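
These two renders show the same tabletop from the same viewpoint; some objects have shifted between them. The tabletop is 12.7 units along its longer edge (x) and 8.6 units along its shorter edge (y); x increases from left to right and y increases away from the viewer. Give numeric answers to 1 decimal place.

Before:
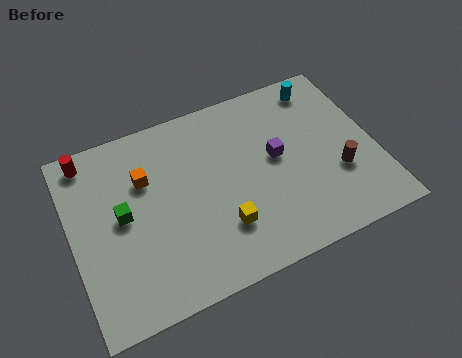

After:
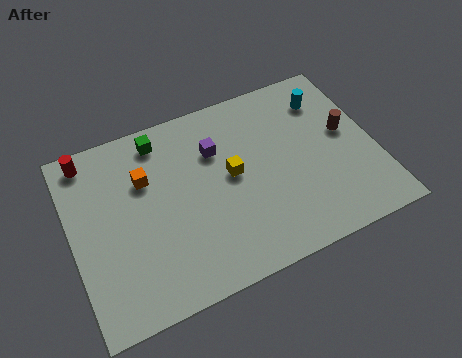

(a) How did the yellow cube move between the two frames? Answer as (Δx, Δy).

(0.7, 2.2)

The yellow cube was at about (6.0, 2.4) and moved to about (6.7, 4.6).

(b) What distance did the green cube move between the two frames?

3.5

The green cube was near (2.1, 4.5) before and (4.0, 7.4) after, so it travelled √(1.9² + 2.9²) ≈ 3.5 units.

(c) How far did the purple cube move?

2.7

From (8.6, 4.7) to (6.2, 6.0), the purple cube covered √(2.4² + 1.3²) ≈ 2.7 units.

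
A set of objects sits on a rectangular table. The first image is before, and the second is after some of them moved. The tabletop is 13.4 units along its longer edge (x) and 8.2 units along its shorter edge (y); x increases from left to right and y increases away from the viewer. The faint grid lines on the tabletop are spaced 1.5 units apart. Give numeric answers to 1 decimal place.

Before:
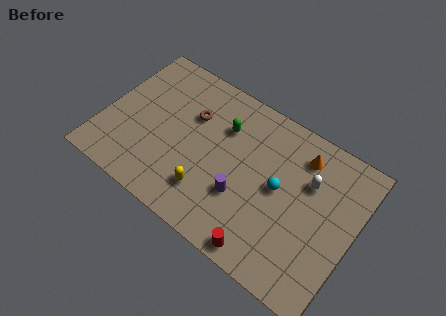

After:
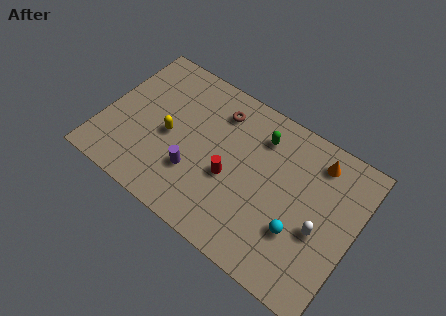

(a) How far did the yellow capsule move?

3.1

The yellow capsule was near (6.0, 2.0) before and (3.5, 3.8) after, so it travelled √(2.5² + 1.8²) ≈ 3.1 units.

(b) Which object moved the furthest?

the red cylinder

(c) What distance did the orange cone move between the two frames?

0.8

From (10.2, 6.6) to (11.0, 6.8), the orange cone covered √(0.8² + 0.2²) ≈ 0.8 units.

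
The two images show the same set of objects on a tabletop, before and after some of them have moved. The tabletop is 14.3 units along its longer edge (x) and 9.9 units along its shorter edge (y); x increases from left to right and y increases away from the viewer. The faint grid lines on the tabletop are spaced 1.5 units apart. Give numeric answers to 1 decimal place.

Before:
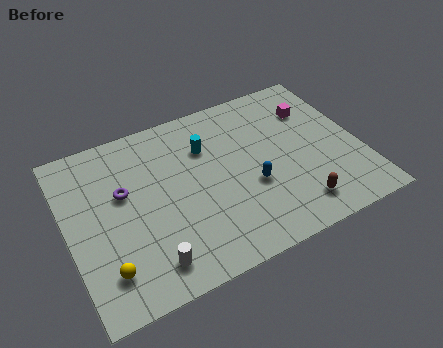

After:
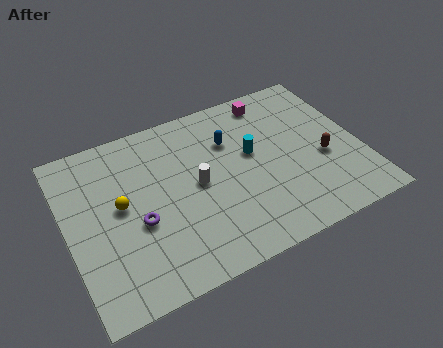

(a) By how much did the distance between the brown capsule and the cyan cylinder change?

-2.8

They were about 6.5 units apart before and 3.7 after — 2.8 units closer together.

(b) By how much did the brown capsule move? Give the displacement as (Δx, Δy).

(1.7, 2.3)

The brown capsule was at about (10.7, 1.7) and moved to about (12.4, 4.0).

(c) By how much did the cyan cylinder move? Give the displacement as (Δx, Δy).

(2.1, -1.3)

From the two frames, the cyan cylinder sits at roughly (7.0, 7.0) before and (9.1, 5.7) after.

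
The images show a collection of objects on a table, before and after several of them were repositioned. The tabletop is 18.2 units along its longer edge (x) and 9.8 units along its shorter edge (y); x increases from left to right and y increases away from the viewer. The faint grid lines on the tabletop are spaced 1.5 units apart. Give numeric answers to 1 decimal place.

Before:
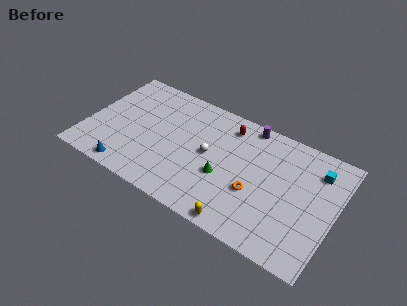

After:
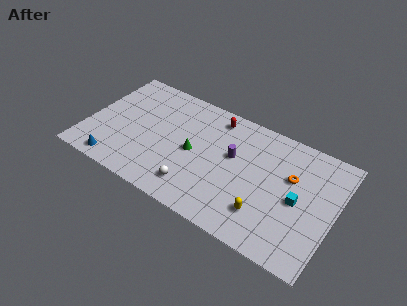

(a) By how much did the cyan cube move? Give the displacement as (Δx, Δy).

(-1.0, -3.0)

The cyan cube was at about (16.6, 7.6) and moved to about (15.6, 4.6).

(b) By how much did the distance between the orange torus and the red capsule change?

+1.2

They were about 5.1 units apart before and 6.3 after — 1.2 units further apart.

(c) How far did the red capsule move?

1.0

From (10.0, 8.1) to (9.0, 8.4), the red capsule covered √(1.0² + 0.3²) ≈ 1.0 units.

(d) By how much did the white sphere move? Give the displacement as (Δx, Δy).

(-0.6, -3.2)

The white sphere was at about (9.0, 5.1) and moved to about (8.4, 1.9).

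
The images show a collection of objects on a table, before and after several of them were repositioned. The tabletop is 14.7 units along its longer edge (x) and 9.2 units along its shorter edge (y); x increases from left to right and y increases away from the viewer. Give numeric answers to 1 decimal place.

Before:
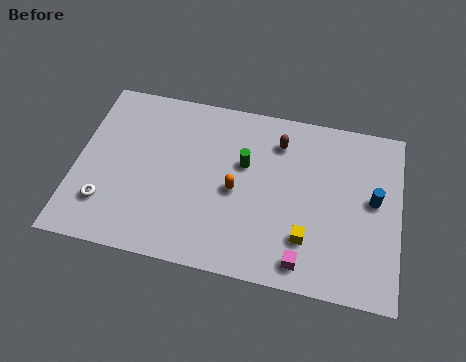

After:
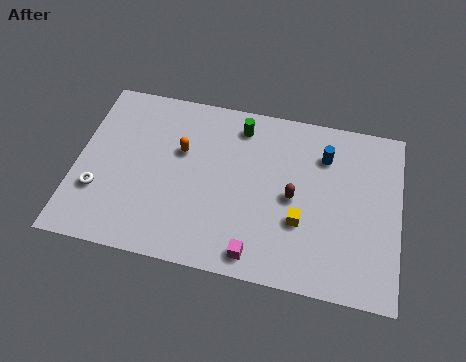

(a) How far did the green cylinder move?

2.0

The green cylinder moved from about (7.6, 5.7) to (7.3, 7.7), a distance of √(0.3² + 2.0²) ≈ 2.0.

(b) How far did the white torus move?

0.7

The white torus moved from about (1.5, 2.3) to (1.1, 2.9), a distance of √(0.4² + 0.6²) ≈ 0.7.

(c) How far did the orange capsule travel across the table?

3.1

From (7.3, 4.2) to (4.7, 5.8), the orange capsule covered √(2.6² + 1.6²) ≈ 3.1 units.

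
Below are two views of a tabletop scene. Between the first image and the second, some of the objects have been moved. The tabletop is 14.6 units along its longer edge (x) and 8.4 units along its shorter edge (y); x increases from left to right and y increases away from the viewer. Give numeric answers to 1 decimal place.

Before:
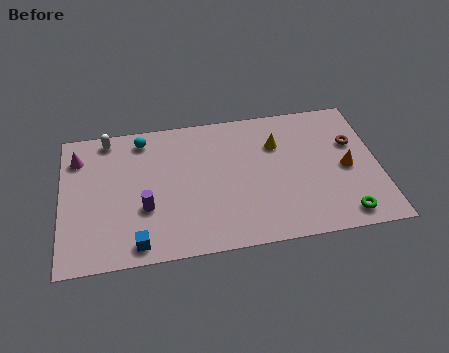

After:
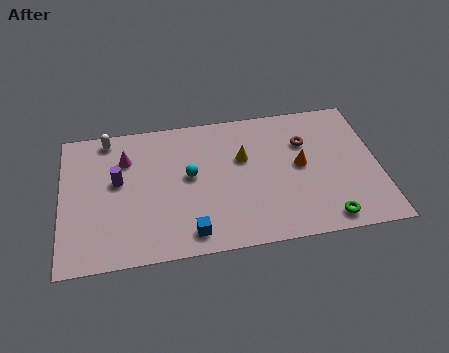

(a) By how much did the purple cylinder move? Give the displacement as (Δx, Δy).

(-1.2, 1.8)

The purple cylinder started near (3.8, 3.0) and ended near (2.6, 4.8).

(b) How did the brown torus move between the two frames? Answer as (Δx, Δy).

(-2.2, 0.4)

From the two frames, the brown torus sits at roughly (13.5, 5.4) before and (11.3, 5.8) after.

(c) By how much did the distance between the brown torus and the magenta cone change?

-4.4

They were about 12.7 units apart before and 8.3 after — 4.4 units closer together.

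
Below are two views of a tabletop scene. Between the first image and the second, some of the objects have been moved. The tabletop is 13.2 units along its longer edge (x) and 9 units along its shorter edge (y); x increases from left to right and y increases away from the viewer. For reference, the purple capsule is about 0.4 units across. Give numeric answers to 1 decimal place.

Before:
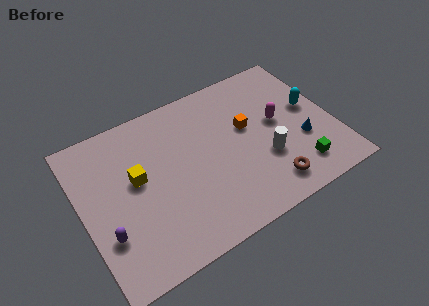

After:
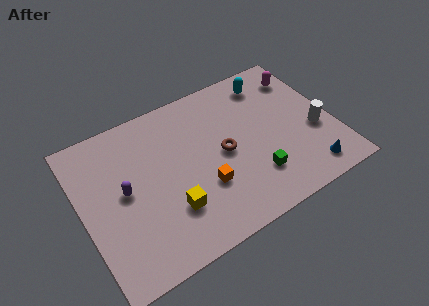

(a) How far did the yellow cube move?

2.9

The yellow cube was near (2.9, 5.1) before and (4.3, 2.6) after, so it travelled √(1.4² + 2.5²) ≈ 2.9 units.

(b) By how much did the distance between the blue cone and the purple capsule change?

-0.6

They were about 10.4 units apart before and 9.8 after — 0.6 units closer together.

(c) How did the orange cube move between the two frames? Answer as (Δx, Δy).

(-2.7, -2.3)

The orange cube started near (8.8, 5.3) and ended near (6.1, 3.0).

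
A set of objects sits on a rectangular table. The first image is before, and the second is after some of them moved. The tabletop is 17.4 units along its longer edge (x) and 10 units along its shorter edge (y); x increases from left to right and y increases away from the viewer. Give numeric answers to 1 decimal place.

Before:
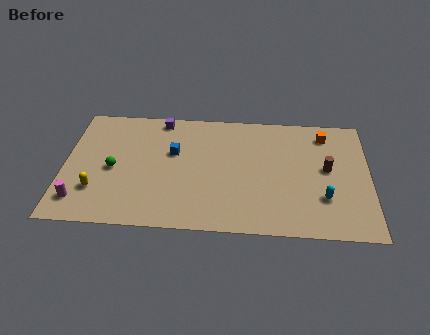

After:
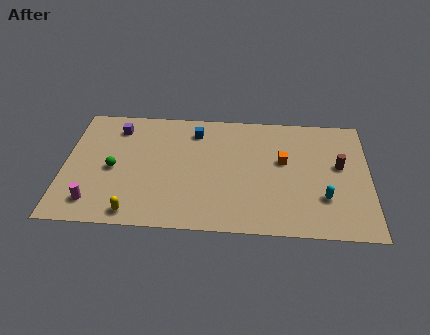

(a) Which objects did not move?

the cyan capsule and the green sphere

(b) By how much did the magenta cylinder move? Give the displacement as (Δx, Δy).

(0.8, -0.1)

The magenta cylinder was at about (1.0, 1.9) and moved to about (1.8, 1.8).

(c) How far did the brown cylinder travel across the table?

0.8

The brown cylinder moved from about (15.0, 5.4) to (15.7, 5.7), a distance of √(0.7² + 0.3²) ≈ 0.8.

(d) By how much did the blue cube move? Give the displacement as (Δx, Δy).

(1.2, 1.9)

The blue cube started near (6.2, 6.2) and ended near (7.4, 8.1).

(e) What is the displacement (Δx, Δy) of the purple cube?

(-2.5, -0.9)

The purple cube started near (5.4, 9.0) and ended near (2.9, 8.1).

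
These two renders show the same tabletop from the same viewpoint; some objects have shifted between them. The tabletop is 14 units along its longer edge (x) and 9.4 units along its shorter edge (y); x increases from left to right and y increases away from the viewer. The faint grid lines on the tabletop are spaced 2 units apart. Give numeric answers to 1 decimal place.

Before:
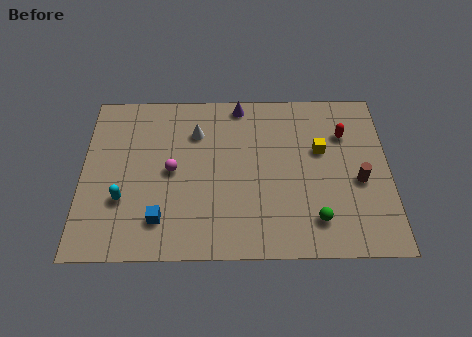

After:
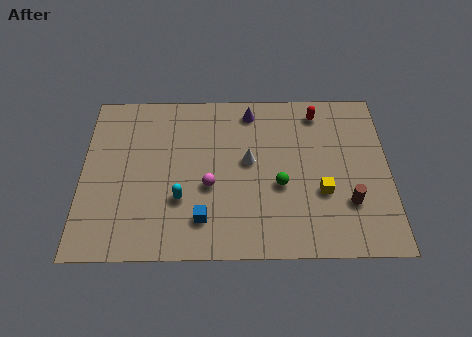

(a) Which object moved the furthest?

the white cone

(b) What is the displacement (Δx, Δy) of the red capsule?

(-1.2, 1.3)

The red capsule was at about (12.0, 6.7) and moved to about (10.8, 8.0).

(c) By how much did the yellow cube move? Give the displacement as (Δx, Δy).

(0.0, -2.4)

The yellow cube was at about (10.9, 5.8) and moved to about (10.9, 3.4).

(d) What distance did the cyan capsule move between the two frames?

2.6

The cyan capsule was near (1.9, 3.1) before and (4.5, 3.1) after, so it travelled √(2.6² + 0.0²) ≈ 2.6 units.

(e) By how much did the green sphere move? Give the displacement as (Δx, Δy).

(-1.6, 1.9)

The green sphere was at about (10.6, 1.9) and moved to about (9.0, 3.8).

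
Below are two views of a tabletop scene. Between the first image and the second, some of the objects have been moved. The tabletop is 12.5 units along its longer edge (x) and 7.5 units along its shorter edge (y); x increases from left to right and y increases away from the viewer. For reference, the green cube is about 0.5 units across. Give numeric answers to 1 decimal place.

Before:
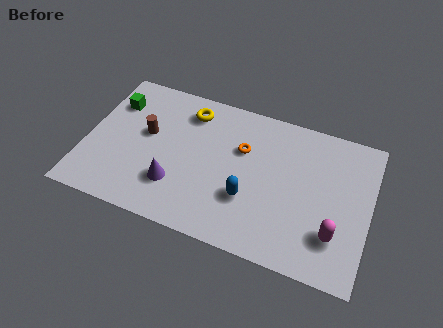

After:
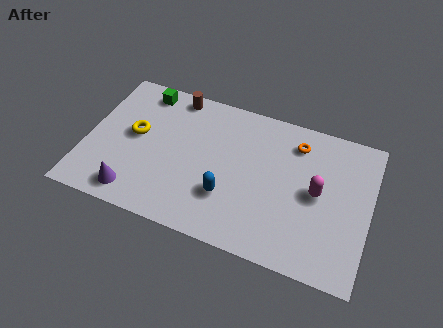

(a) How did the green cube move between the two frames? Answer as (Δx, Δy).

(1.2, 1.0)

The green cube was at about (1.0, 5.5) and moved to about (2.2, 6.5).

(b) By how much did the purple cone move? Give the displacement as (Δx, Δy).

(-1.7, -1.0)

From the two frames, the purple cone sits at roughly (4.1, 2.1) before and (2.4, 1.1) after.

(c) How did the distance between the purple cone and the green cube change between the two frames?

+0.8

Before: roughly 4.6 units apart; after: 5.4. That's 0.8 units further apart.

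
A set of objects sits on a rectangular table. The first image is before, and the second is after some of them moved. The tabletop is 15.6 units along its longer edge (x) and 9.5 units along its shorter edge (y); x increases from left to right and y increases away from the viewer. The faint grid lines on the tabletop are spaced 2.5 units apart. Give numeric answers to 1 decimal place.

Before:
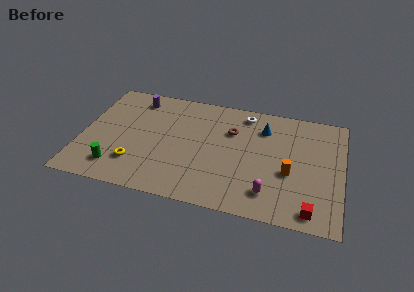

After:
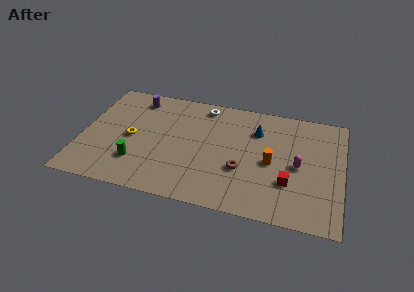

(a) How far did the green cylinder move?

1.4

From (2.3, 1.8) to (3.5, 2.5), the green cylinder covered √(1.2² + 0.7²) ≈ 1.4 units.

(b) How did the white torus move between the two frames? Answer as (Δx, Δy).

(-2.5, 0.1)

The white torus was at about (9.6, 8.2) and moved to about (7.1, 8.3).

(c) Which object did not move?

the purple cylinder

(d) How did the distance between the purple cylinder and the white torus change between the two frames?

-2.5

Before: roughly 6.6 units apart; after: 4.1. That's 2.5 units closer together.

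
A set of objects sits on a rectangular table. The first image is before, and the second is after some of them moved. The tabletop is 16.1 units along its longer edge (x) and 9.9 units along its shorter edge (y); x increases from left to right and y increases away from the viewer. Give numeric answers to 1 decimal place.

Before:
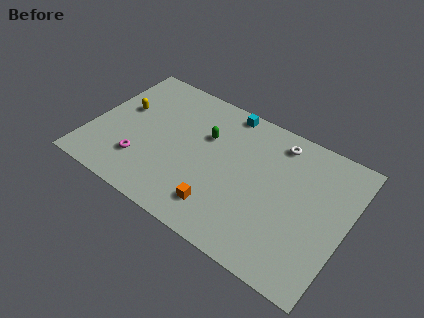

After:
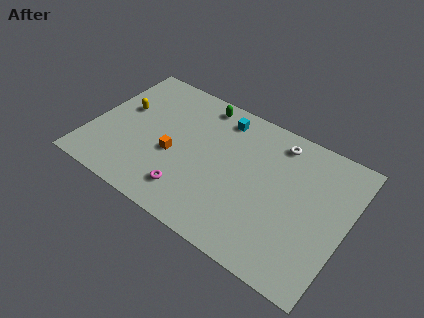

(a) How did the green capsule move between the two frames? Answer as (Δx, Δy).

(-0.7, 2.2)

From the two frames, the green capsule sits at roughly (7.0, 6.5) before and (6.3, 8.7) after.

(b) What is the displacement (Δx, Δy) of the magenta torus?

(3.2, -0.6)

The magenta torus was at about (3.5, 2.6) and moved to about (6.7, 2.0).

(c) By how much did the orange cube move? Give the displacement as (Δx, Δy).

(-3.4, 2.1)

The orange cube started near (8.7, 2.0) and ended near (5.3, 4.1).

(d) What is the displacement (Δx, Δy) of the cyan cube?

(-0.2, -0.7)

The cyan cube was at about (7.9, 9.0) and moved to about (7.7, 8.3).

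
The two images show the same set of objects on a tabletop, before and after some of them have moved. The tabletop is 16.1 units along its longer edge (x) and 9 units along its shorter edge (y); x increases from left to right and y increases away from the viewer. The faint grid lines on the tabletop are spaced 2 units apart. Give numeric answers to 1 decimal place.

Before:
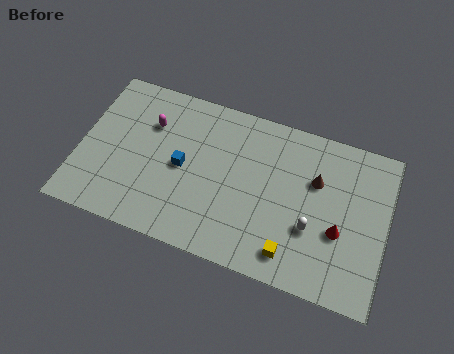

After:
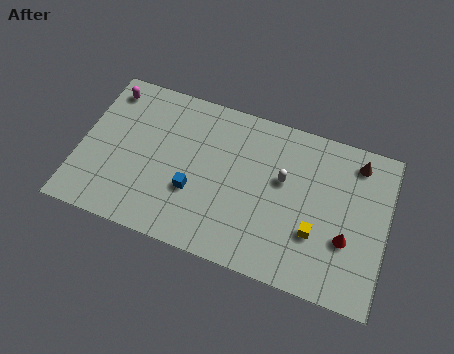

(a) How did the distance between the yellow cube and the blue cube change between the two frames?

-0.3

Before: roughly 6.7 units apart; after: 6.4. That's 0.3 units closer together.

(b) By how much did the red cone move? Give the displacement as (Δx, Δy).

(0.4, -0.3)

The red cone was at about (13.7, 3.5) and moved to about (14.1, 3.2).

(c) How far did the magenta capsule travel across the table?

2.7

The magenta capsule moved from about (3.5, 6.3) to (1.1, 7.6), a distance of √(2.4² + 1.3²) ≈ 2.7.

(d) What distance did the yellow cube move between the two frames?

1.9

From (11.4, 1.5) to (12.5, 3.0), the yellow cube covered √(1.1² + 1.5²) ≈ 1.9 units.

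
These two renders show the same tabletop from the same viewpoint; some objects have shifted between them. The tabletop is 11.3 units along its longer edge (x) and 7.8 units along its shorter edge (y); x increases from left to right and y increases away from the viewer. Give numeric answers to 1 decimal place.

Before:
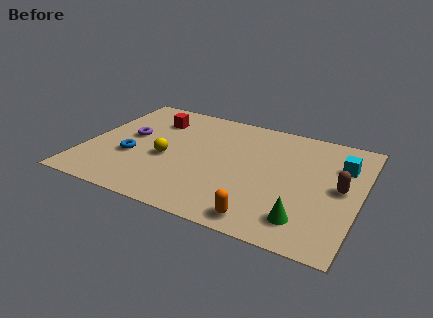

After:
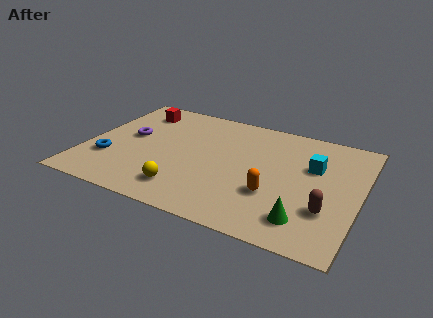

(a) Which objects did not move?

the purple torus and the green cone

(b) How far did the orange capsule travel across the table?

1.7

From (7.7, 0.9) to (7.9, 2.6), the orange capsule covered √(0.2² + 1.7²) ≈ 1.7 units.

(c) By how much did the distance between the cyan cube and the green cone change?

-0.6

They were about 4.1 units apart before and 3.5 after — 0.6 units closer together.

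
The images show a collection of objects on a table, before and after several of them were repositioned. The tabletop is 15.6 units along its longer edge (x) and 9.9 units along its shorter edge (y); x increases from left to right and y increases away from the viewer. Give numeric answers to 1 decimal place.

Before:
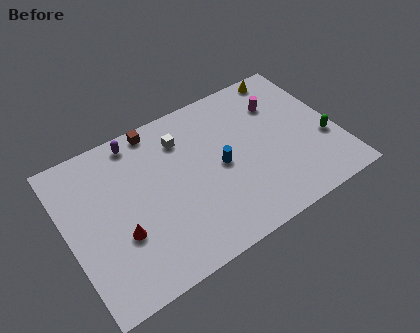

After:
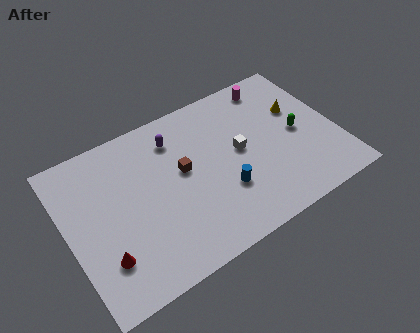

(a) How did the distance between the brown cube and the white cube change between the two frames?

+1.4

The distance was about 1.9 in the first image and 3.3 in the second, so they moved 1.4 units further apart.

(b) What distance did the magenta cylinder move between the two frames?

1.4

The magenta cylinder moved from about (12.7, 7.2) to (12.6, 8.6), a distance of √(0.1² + 1.4²) ≈ 1.4.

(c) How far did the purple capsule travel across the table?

2.3

From (4.5, 8.8) to (6.6, 7.8), the purple capsule covered √(2.1² + 1.0²) ≈ 2.3 units.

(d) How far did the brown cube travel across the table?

3.5

The brown cube moved from about (5.7, 9.0) to (6.7, 5.6), a distance of √(1.0² + 3.4²) ≈ 3.5.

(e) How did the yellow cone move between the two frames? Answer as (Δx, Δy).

(0.2, -2.7)

The yellow cone started near (13.5, 9.0) and ended near (13.7, 6.3).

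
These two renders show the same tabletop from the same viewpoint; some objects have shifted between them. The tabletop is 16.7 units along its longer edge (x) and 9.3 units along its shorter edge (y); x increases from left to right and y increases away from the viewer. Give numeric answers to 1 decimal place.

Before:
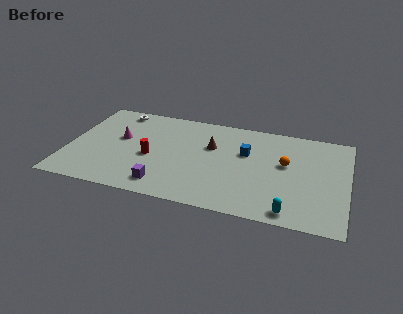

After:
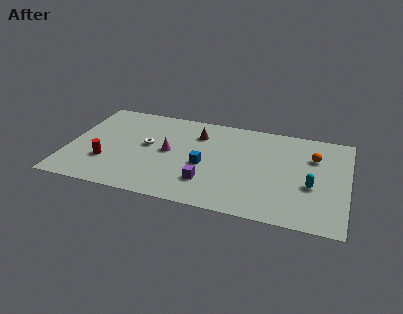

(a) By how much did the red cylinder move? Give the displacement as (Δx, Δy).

(-2.6, -1.1)

The red cylinder was at about (5.0, 4.0) and moved to about (2.4, 2.9).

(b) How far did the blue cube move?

3.1

The blue cube was near (10.6, 5.9) before and (8.2, 4.0) after, so it travelled √(2.4² + 1.9²) ≈ 3.1 units.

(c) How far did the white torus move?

3.7

From (2.6, 8.2) to (4.7, 5.1), the white torus covered √(2.1² + 3.1²) ≈ 3.7 units.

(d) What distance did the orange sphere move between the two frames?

1.9

From (13.0, 5.4) to (14.6, 6.5), the orange sphere covered √(1.6² + 1.1²) ≈ 1.9 units.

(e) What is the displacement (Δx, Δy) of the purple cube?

(2.5, 0.9)

From the two frames, the purple cube sits at roughly (6.0, 1.5) before and (8.5, 2.4) after.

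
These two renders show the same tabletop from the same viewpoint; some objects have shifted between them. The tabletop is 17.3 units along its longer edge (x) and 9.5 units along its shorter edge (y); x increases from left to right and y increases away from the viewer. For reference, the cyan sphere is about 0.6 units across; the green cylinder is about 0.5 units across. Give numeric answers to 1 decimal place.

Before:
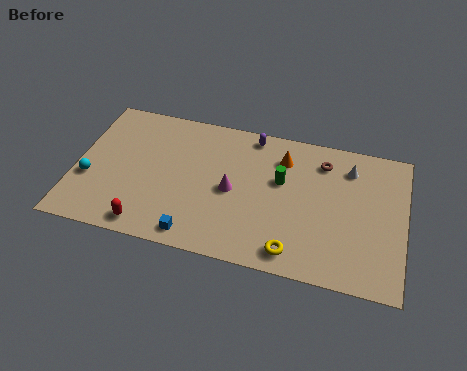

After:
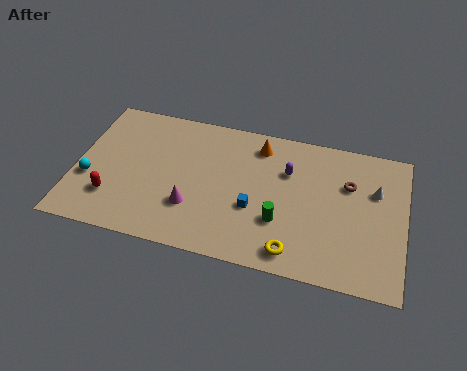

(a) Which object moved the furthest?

the blue cube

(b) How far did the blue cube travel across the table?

3.8

The blue cube was near (6.6, 1.1) before and (9.5, 3.6) after, so it travelled √(2.9² + 2.5²) ≈ 3.8 units.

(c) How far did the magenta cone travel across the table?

2.6

The magenta cone moved from about (8.3, 4.5) to (6.3, 2.9), a distance of √(2.0² + 1.6²) ≈ 2.6.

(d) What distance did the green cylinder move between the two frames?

2.7

The green cylinder moved from about (10.8, 5.8) to (10.9, 3.1), a distance of √(0.1² + 2.7²) ≈ 2.7.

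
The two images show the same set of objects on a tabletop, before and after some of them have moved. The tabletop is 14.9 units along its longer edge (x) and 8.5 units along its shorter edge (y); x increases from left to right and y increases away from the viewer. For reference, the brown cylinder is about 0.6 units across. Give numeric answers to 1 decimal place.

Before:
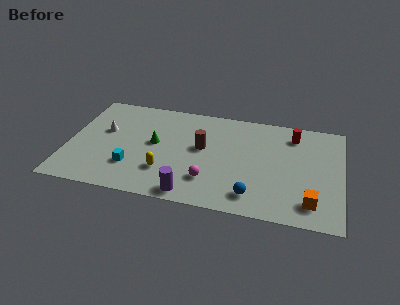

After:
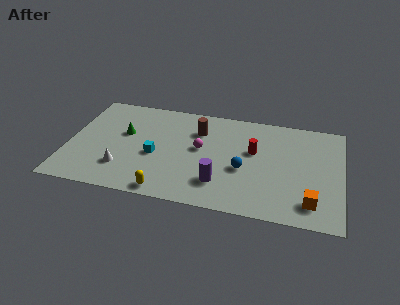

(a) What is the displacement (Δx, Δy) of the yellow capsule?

(0.2, -1.6)

The yellow capsule started near (5.4, 2.4) and ended near (5.6, 0.8).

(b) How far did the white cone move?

3.1

The white cone moved from about (1.9, 5.1) to (3.1, 2.2), a distance of √(1.2² + 2.9²) ≈ 3.1.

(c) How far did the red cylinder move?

2.8

From (12.2, 6.9) to (10.1, 5.1), the red cylinder covered √(2.1² + 1.8²) ≈ 2.8 units.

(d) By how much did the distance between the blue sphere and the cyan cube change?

-1.9

They were about 6.7 units apart before and 4.8 after — 1.9 units closer together.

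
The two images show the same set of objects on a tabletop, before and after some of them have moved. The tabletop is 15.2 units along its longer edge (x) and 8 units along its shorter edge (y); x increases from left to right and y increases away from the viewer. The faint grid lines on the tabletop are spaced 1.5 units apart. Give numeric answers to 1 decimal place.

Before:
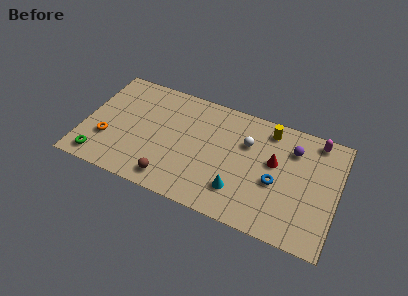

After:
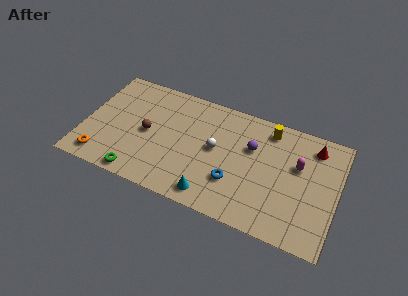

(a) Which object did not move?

the yellow cylinder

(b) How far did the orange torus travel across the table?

1.4

From (1.5, 2.6) to (1.3, 1.2), the orange torus covered √(0.2² + 1.4²) ≈ 1.4 units.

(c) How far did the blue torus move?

2.6

The blue torus was near (11.6, 3.4) before and (9.2, 2.5) after, so it travelled √(2.4² + 0.9²) ≈ 2.6 units.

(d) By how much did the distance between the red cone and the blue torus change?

+4.7

The distance was about 1.3 in the first image and 6.0 in the second, so they moved 4.7 units further apart.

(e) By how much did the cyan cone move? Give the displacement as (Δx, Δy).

(-1.5, -0.9)

The cyan cone started near (9.5, 2.0) and ended near (8.0, 1.1).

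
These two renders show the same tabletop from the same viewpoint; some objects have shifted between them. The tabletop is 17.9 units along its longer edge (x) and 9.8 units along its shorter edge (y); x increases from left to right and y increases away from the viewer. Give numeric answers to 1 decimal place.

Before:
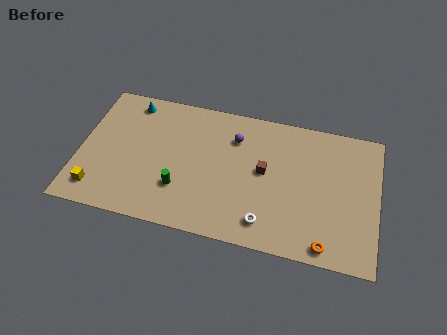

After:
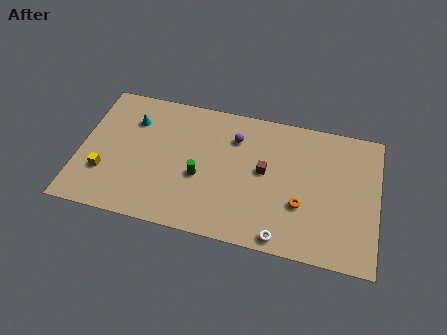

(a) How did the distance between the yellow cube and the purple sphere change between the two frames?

-1.0

Before: roughly 9.7 units apart; after: 8.7. That's 1.0 units closer together.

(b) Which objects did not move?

the brown cube and the purple sphere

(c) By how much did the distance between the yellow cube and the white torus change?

+0.9

Before: roughly 10.1 units apart; after: 11.0. That's 0.9 units further apart.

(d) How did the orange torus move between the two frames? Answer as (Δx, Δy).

(-1.6, 2.4)

The orange torus was at about (15.0, 1.0) and moved to about (13.4, 3.4).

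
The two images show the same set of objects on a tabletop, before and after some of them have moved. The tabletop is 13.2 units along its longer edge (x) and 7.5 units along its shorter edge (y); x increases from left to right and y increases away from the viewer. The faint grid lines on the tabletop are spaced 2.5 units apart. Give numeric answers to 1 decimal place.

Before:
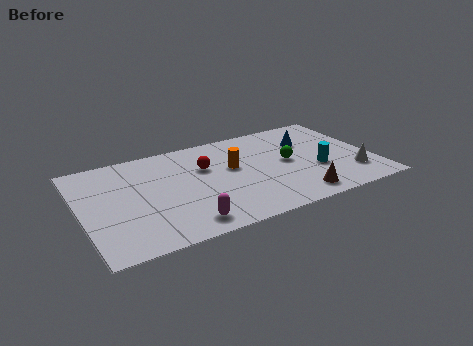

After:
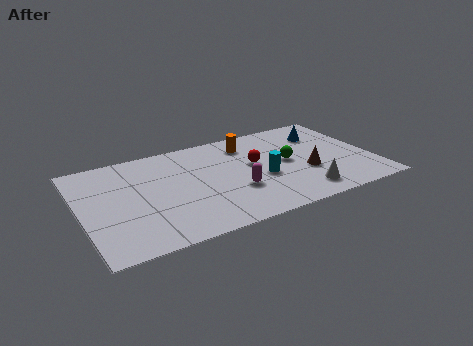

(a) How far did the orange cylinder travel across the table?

1.8

The orange cylinder was near (6.9, 4.4) before and (7.8, 6.0) after, so it travelled √(0.9² + 1.6²) ≈ 1.8 units.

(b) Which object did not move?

the green sphere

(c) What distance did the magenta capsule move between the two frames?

2.9

The magenta capsule was near (4.3, 1.1) before and (6.8, 2.6) after, so it travelled √(2.5² + 1.5²) ≈ 2.9 units.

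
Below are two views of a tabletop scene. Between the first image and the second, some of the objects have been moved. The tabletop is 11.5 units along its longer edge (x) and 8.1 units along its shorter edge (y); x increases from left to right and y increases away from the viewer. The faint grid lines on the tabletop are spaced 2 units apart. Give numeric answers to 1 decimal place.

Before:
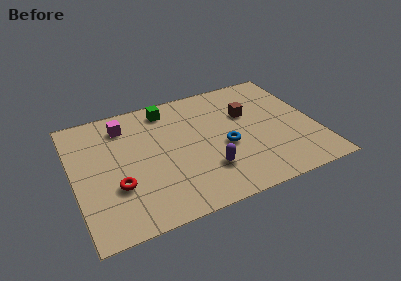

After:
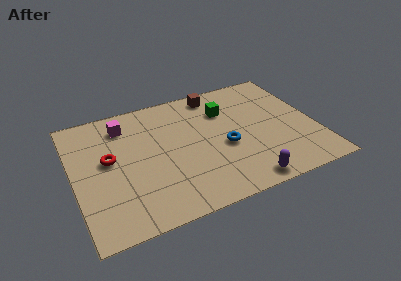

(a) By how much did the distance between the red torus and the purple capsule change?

+2.8

They were about 4.2 units apart before and 7.0 after — 2.8 units further apart.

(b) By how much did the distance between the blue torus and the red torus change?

+0.3

They were about 5.2 units apart before and 5.5 after — 0.3 units further apart.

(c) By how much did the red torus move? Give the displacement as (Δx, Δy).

(-0.2, 1.8)

The red torus started near (1.9, 2.7) and ended near (1.7, 4.5).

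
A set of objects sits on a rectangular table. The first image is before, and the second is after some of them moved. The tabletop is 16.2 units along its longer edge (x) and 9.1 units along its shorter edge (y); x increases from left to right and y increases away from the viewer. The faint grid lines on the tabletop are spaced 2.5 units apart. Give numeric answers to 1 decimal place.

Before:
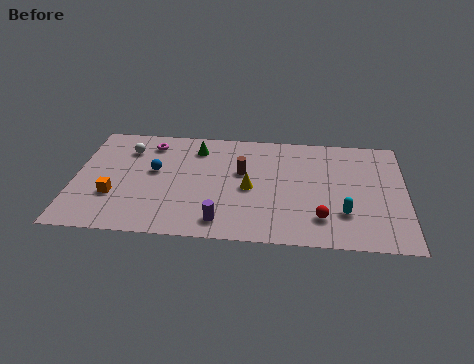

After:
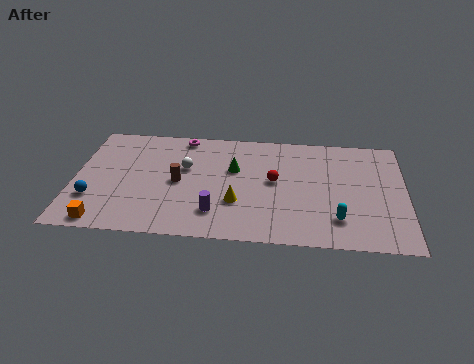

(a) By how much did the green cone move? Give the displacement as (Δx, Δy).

(1.9, -1.6)

The green cone was at about (5.9, 7.3) and moved to about (7.8, 5.7).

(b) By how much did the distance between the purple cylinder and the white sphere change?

-3.5

They were about 7.3 units apart before and 3.8 after — 3.5 units closer together.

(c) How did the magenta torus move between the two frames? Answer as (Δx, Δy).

(1.6, 0.7)

From the two frames, the magenta torus sits at roughly (3.6, 7.5) before and (5.2, 8.2) after.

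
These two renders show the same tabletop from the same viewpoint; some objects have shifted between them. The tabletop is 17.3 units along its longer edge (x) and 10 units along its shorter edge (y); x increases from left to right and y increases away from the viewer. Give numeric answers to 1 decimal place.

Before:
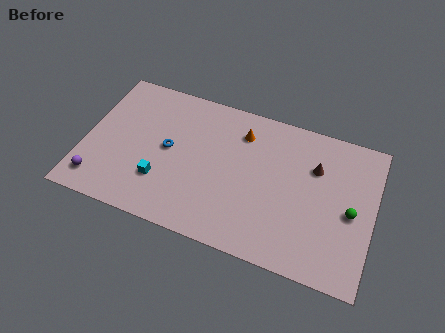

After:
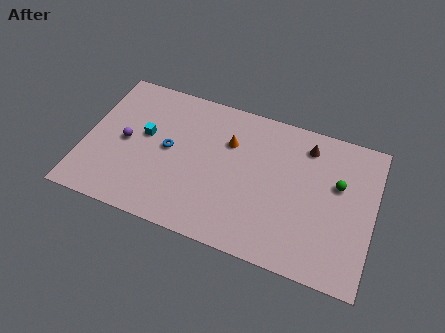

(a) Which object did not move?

the blue torus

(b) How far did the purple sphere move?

3.5

The purple sphere was near (1.1, 1.7) before and (2.4, 4.9) after, so it travelled √(1.3² + 3.2²) ≈ 3.5 units.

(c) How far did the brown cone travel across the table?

1.4

From (13.7, 6.9) to (13.1, 8.2), the brown cone covered √(0.6² + 1.3²) ≈ 1.4 units.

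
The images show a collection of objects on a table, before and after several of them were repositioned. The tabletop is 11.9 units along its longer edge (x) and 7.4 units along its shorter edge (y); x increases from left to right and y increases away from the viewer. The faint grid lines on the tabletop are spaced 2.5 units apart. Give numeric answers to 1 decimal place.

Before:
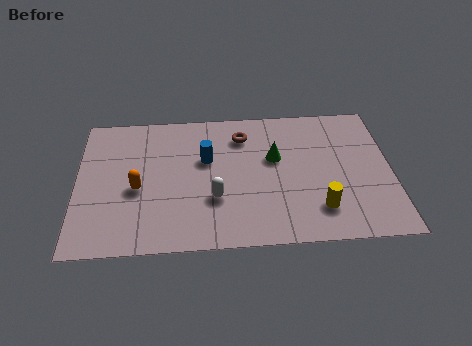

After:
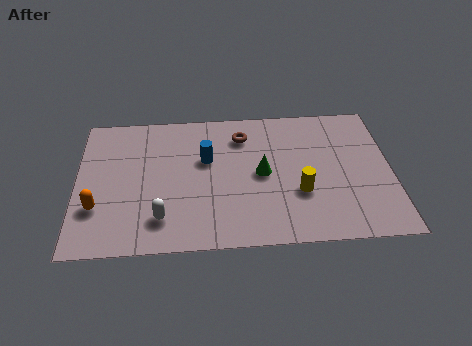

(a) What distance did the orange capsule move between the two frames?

1.7

The orange capsule was near (2.3, 3.2) before and (0.8, 2.3) after, so it travelled √(1.5² + 0.9²) ≈ 1.7 units.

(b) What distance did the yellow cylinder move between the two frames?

1.1

The yellow cylinder was near (9.1, 1.7) before and (8.4, 2.6) after, so it travelled √(0.7² + 0.9²) ≈ 1.1 units.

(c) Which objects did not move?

the blue cylinder and the brown torus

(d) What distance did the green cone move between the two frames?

0.9

The green cone was near (7.5, 4.5) before and (7.0, 3.7) after, so it travelled √(0.5² + 0.8²) ≈ 0.9 units.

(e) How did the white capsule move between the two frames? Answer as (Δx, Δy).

(-2.0, -0.9)

The white capsule started near (5.2, 2.5) and ended near (3.2, 1.6).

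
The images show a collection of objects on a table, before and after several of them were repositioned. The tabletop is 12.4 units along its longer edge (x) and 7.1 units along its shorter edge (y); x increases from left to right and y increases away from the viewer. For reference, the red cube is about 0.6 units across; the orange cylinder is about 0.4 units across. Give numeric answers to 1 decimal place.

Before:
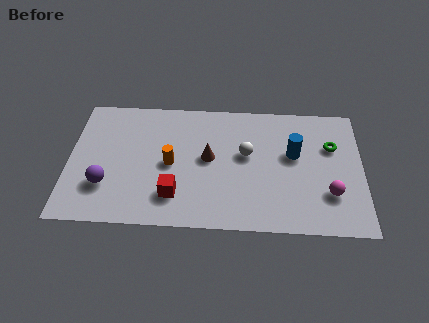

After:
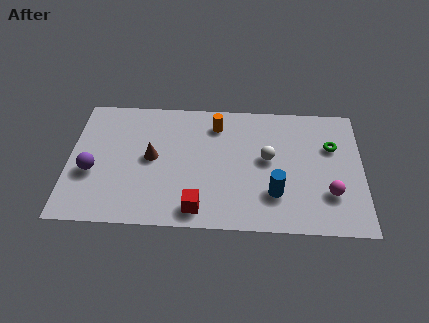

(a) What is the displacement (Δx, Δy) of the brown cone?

(-2.4, -0.1)

The brown cone started near (5.9, 3.8) and ended near (3.5, 3.7).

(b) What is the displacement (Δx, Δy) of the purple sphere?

(-0.6, 0.7)

From the two frames, the purple sphere sits at roughly (1.6, 2.1) before and (1.0, 2.8) after.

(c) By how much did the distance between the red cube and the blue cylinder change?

-2.2

They were about 5.6 units apart before and 3.4 after — 2.2 units closer together.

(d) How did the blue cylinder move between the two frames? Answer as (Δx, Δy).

(-0.8, -2.2)

The blue cylinder was at about (9.5, 4.2) and moved to about (8.7, 2.0).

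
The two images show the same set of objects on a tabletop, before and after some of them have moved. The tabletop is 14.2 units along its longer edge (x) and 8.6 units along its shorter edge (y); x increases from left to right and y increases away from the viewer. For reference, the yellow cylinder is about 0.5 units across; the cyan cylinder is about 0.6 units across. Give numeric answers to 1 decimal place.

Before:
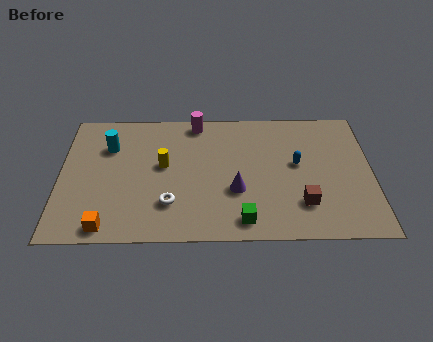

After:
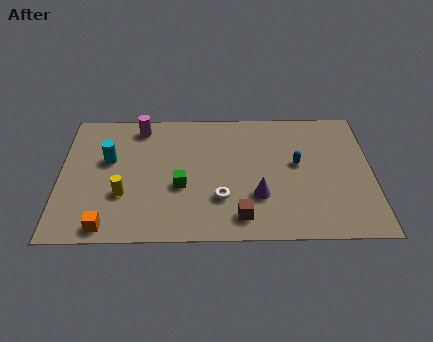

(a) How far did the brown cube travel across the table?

2.9

The brown cube moved from about (11.0, 2.2) to (8.2, 1.4), a distance of √(2.8² + 0.8²) ≈ 2.9.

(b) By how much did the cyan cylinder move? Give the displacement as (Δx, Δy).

(0.0, -0.9)

From the two frames, the cyan cylinder sits at roughly (2.2, 6.1) before and (2.2, 5.2) after.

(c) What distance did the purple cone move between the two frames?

1.1

From (8.0, 3.1) to (9.0, 2.7), the purple cone covered √(1.0² + 0.4²) ≈ 1.1 units.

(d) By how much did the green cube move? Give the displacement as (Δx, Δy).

(-2.8, 2.2)

The green cube was at about (8.3, 1.2) and moved to about (5.5, 3.4).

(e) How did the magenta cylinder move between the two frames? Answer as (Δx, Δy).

(-2.6, -0.3)

From the two frames, the magenta cylinder sits at roughly (6.2, 7.7) before and (3.6, 7.4) after.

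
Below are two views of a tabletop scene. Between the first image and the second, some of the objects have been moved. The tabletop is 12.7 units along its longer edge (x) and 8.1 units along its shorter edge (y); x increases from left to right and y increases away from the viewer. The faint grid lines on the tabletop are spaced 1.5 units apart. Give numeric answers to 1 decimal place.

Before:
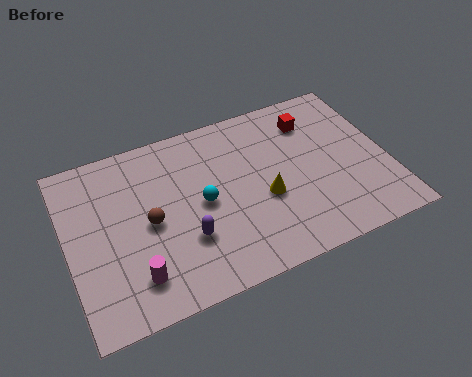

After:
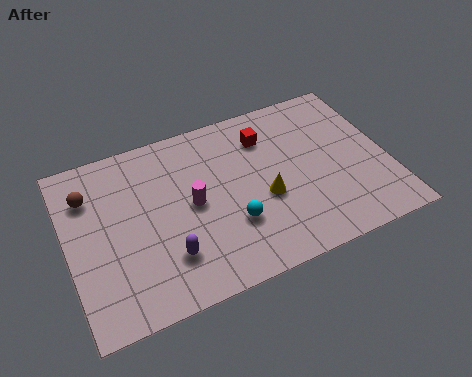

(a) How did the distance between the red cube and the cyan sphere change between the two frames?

-1.2

The distance was about 5.2 in the first image and 4.0 in the second, so they moved 1.2 units closer together.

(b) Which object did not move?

the yellow cone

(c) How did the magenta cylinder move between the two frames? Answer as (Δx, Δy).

(2.5, 2.4)

The magenta cylinder started near (2.4, 1.7) and ended near (4.9, 4.1).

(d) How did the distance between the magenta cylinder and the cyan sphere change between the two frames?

-1.6

The distance was about 3.7 in the first image and 2.1 in the second, so they moved 1.6 units closer together.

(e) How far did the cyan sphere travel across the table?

1.7

The cyan sphere moved from about (5.3, 4.0) to (6.3, 2.6), a distance of √(1.0² + 1.4²) ≈ 1.7.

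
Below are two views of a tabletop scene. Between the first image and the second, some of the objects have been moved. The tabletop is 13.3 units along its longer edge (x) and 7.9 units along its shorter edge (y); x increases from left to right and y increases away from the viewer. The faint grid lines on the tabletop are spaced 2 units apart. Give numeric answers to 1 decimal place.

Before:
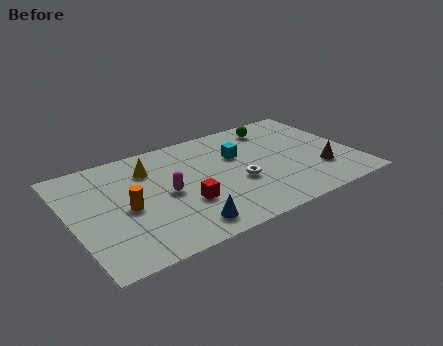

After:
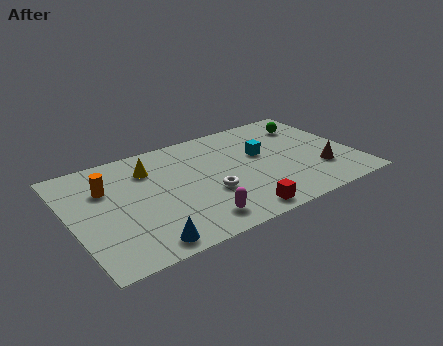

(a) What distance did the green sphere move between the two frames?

1.7

The green sphere was near (10.1, 6.6) before and (11.7, 6.1) after, so it travelled √(1.6² + 0.5²) ≈ 1.7 units.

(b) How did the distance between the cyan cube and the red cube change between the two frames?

+0.4

Before: roughly 3.8 units apart; after: 4.2. That's 0.4 units further apart.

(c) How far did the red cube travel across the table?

2.8

The red cube was near (5.1, 2.7) before and (7.3, 0.9) after, so it travelled √(2.2² + 1.8²) ≈ 2.8 units.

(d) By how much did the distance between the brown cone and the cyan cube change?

-1.1

Before: roughly 4.5 units apart; after: 3.4. That's 1.1 units closer together.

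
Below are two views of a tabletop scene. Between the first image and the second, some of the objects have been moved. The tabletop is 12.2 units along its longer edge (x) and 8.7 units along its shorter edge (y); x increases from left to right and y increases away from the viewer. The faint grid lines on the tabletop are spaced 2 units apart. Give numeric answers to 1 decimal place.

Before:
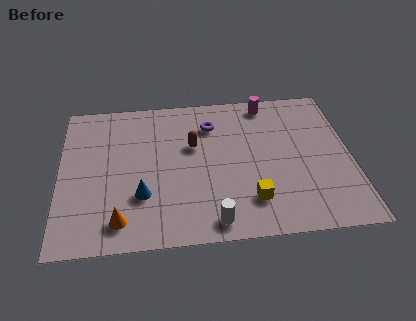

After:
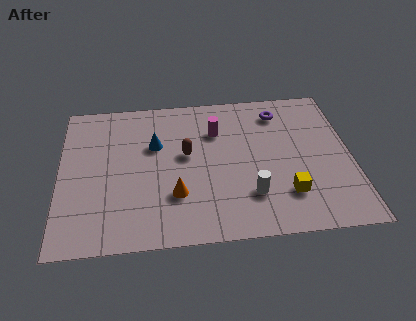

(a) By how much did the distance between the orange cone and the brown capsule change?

-2.7

Before: roughly 5.1 units apart; after: 2.4. That's 2.7 units closer together.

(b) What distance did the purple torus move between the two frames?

2.9

From (6.4, 6.6) to (9.3, 7.1), the purple torus covered √(2.9² + 0.5²) ≈ 2.9 units.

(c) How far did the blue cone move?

3.0

The blue cone was near (3.4, 2.7) before and (4.0, 5.6) after, so it travelled √(0.6² + 2.9²) ≈ 3.0 units.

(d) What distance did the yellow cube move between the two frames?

1.5

The yellow cube moved from about (7.9, 2.0) to (9.4, 2.2), a distance of √(1.5² + 0.2²) ≈ 1.5.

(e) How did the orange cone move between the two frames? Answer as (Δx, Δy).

(2.3, 1.2)

From the two frames, the orange cone sits at roughly (2.5, 1.4) before and (4.8, 2.6) after.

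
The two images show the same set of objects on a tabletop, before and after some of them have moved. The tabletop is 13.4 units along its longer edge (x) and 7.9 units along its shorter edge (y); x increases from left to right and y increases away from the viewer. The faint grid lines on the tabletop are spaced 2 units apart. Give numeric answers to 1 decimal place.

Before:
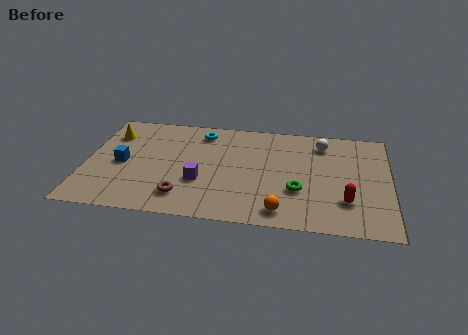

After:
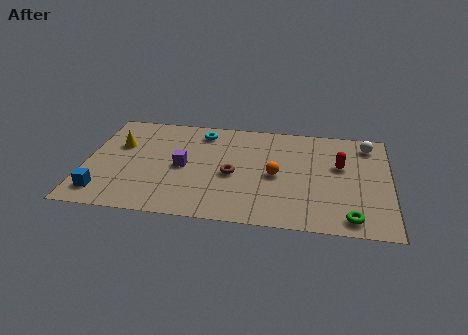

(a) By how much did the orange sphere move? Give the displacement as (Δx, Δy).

(-0.3, 2.6)

From the two frames, the orange sphere sits at roughly (8.7, 1.1) before and (8.4, 3.7) after.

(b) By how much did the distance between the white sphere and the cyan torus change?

+2.0

They were about 5.4 units apart before and 7.4 after — 2.0 units further apart.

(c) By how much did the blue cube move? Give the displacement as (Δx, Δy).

(-0.7, -2.3)

The blue cube started near (1.6, 3.7) and ended near (0.9, 1.4).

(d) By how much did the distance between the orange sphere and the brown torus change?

-2.4

They were about 4.3 units apart before and 1.9 after — 2.4 units closer together.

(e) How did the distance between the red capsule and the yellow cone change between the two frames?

-1.3

The distance was about 11.1 in the first image and 9.8 in the second, so they moved 1.3 units closer together.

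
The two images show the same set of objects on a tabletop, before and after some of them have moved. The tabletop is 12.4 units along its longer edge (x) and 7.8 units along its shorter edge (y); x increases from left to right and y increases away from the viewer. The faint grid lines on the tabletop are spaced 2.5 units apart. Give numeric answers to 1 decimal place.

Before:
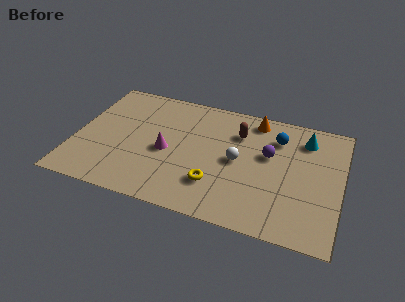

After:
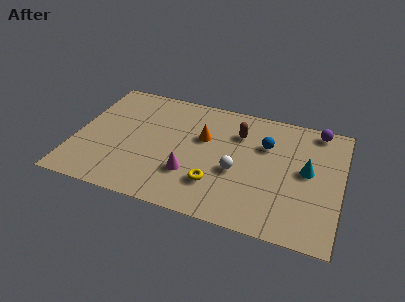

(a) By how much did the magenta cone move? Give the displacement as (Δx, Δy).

(1.2, -1.1)

The magenta cone started near (4.3, 3.5) and ended near (5.5, 2.4).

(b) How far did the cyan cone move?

2.0

The cyan cone was near (10.6, 6.2) before and (10.8, 4.2) after, so it travelled √(0.2² + 2.0²) ≈ 2.0 units.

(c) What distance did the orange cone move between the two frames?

3.0

The orange cone was near (8.2, 6.8) before and (5.9, 4.9) after, so it travelled √(2.3² + 1.9²) ≈ 3.0 units.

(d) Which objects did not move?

the yellow torus and the brown capsule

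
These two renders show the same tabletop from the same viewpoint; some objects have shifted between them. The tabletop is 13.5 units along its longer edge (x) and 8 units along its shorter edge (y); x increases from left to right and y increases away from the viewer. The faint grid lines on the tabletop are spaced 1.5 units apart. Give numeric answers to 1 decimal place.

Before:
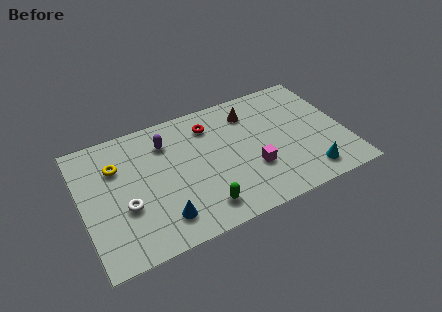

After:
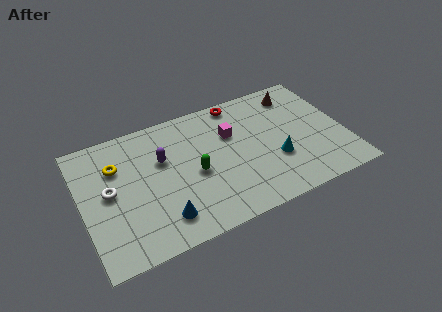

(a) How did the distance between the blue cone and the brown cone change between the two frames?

+2.2

The distance was about 6.9 in the first image and 9.1 in the second, so they moved 2.2 units further apart.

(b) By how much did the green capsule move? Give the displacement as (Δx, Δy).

(-0.1, 2.2)

The green capsule was at about (5.8, 1.4) and moved to about (5.7, 3.6).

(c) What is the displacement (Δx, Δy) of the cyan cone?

(-1.5, 1.5)

From the two frames, the cyan cone sits at roughly (11.3, 1.3) before and (9.8, 2.8) after.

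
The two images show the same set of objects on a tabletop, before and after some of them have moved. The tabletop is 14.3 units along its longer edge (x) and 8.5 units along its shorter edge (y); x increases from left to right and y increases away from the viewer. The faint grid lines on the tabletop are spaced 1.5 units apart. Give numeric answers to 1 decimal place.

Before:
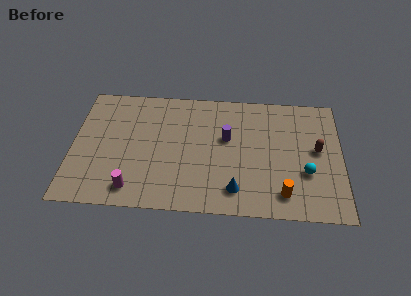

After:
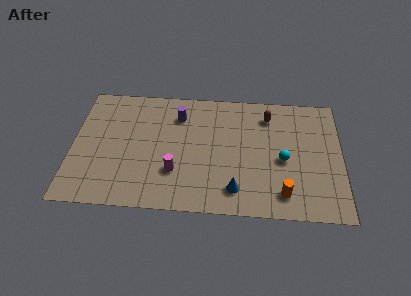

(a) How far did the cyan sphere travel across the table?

1.4

The cyan sphere was near (12.4, 3.0) before and (11.2, 3.8) after, so it travelled √(1.2² + 0.8²) ≈ 1.4 units.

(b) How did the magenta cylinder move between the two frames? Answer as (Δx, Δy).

(2.2, 1.3)

The magenta cylinder started near (3.3, 1.3) and ended near (5.5, 2.6).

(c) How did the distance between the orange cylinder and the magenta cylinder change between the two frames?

-2.1

The distance was about 7.9 in the first image and 5.8 in the second, so they moved 2.1 units closer together.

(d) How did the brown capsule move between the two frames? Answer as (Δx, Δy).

(-2.6, 2.2)

The brown capsule was at about (13.0, 4.6) and moved to about (10.4, 6.8).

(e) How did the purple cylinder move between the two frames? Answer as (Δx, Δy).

(-2.6, 1.4)

The purple cylinder started near (8.2, 5.1) and ended near (5.6, 6.5).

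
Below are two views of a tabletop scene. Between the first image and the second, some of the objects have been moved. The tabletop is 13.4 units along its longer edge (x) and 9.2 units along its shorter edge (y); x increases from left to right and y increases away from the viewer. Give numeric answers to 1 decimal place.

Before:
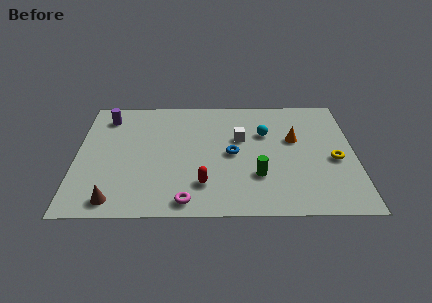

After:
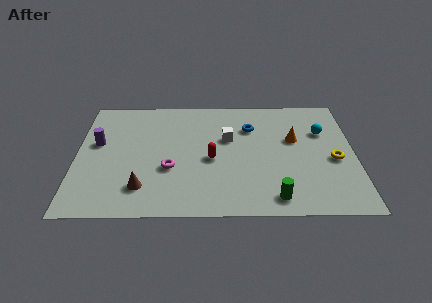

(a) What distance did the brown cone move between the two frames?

1.6

The brown cone was near (1.9, 1.1) before and (3.2, 2.0) after, so it travelled √(1.3² + 0.9²) ≈ 1.6 units.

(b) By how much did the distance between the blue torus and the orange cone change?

-0.9

The distance was about 3.2 in the first image and 2.3 in the second, so they moved 0.9 units closer together.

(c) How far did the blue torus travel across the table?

2.3

The blue torus was near (7.5, 4.5) before and (8.4, 6.6) after, so it travelled √(0.9² + 2.1²) ≈ 2.3 units.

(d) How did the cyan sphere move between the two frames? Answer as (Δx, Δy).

(2.8, 0.1)

From the two frames, the cyan sphere sits at roughly (9.1, 6.1) before and (11.9, 6.2) after.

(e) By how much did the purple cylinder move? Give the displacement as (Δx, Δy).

(-0.4, -2.1)

From the two frames, the purple cylinder sits at roughly (1.4, 7.5) before and (1.0, 5.4) after.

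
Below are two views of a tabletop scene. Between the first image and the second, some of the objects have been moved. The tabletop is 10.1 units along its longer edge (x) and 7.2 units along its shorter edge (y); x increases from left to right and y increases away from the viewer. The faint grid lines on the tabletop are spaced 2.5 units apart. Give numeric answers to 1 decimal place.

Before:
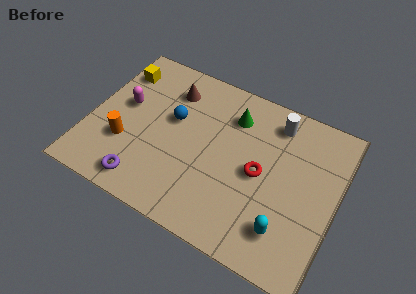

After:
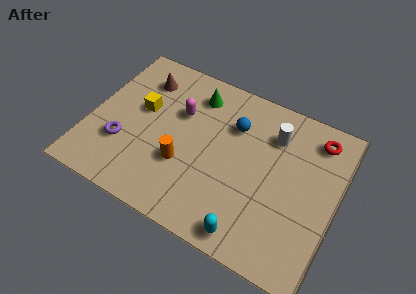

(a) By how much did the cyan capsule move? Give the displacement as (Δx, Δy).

(-1.3, -0.8)

From the two frames, the cyan capsule sits at roughly (8.3, 1.6) before and (7.0, 0.8) after.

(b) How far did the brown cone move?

1.2

The brown cone moved from about (3.0, 5.6) to (1.8, 5.6), a distance of √(1.2² + 0.0²) ≈ 1.2.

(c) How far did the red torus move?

3.2

The red torus was near (7.0, 3.5) before and (9.0, 6.0) after, so it travelled √(2.0² + 2.5²) ≈ 3.2 units.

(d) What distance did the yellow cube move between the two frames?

1.8

From (0.8, 5.6) to (2.0, 4.2), the yellow cube covered √(1.2² + 1.4²) ≈ 1.8 units.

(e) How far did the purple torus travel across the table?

1.7

The purple torus moved from about (2.6, 1.0) to (1.5, 2.3), a distance of √(1.1² + 1.3²) ≈ 1.7.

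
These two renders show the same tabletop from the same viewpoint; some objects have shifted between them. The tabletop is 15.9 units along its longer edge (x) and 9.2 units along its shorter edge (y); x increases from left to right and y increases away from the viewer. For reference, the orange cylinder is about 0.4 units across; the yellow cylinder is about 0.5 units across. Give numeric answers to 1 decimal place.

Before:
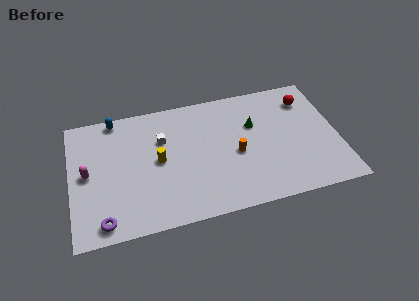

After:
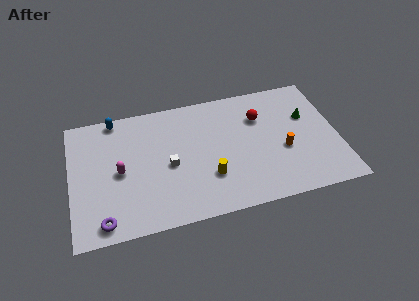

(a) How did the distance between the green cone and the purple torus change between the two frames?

+2.9

They were about 10.4 units apart before and 13.3 after — 2.9 units further apart.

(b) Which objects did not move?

the purple torus and the blue capsule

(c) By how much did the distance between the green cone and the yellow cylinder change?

+0.9

They were about 5.9 units apart before and 6.8 after — 0.9 units further apart.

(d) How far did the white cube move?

2.0

The white cube was near (5.5, 6.2) before and (5.8, 4.2) after, so it travelled √(0.3² + 2.0²) ≈ 2.0 units.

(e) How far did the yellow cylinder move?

3.5

From (5.2, 4.7) to (8.1, 2.8), the yellow cylinder covered √(2.9² + 1.9²) ≈ 3.5 units.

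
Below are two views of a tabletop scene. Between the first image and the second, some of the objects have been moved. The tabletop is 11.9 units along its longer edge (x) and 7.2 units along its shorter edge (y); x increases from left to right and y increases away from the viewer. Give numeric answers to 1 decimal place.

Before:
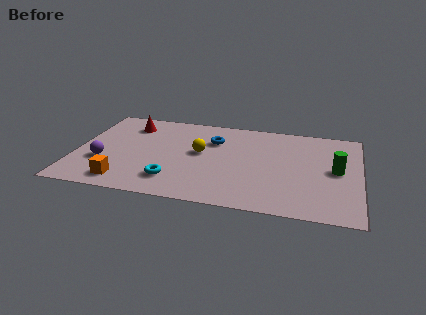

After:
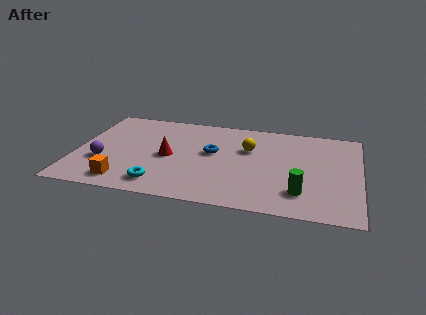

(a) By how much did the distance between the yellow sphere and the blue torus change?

+0.4

The distance was about 1.2 in the first image and 1.6 in the second, so they moved 0.4 units further apart.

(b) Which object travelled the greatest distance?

the red cone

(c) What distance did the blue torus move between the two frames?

1.0

The blue torus was near (5.7, 5.1) before and (5.7, 4.1) after, so it travelled √(0.0² + 1.0²) ≈ 1.0 units.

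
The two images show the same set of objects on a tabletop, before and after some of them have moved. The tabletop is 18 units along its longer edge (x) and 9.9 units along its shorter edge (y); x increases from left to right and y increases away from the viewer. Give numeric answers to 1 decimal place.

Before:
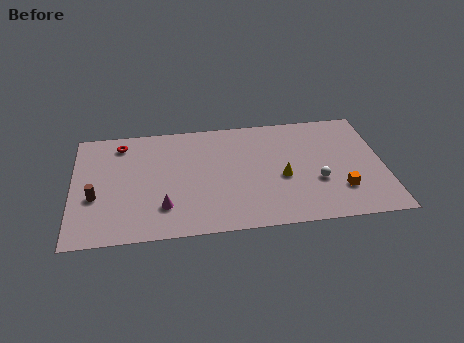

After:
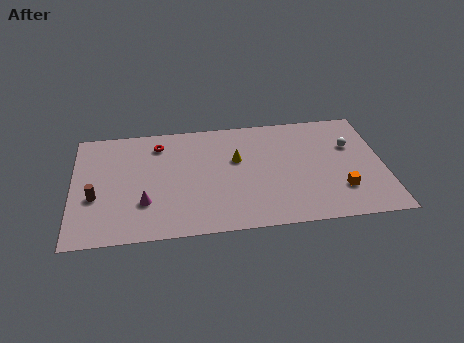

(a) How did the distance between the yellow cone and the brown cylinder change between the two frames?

-2.3

The distance was about 10.8 in the first image and 8.5 in the second, so they moved 2.3 units closer together.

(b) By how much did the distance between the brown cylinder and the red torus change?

+0.9

The distance was about 4.7 in the first image and 5.6 in the second, so they moved 0.9 units further apart.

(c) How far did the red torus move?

2.2

From (2.8, 8.3) to (5.0, 8.0), the red torus covered √(2.2² + 0.3²) ≈ 2.2 units.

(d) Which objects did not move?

the orange cube and the brown cylinder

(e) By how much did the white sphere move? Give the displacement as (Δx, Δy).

(2.1, 2.9)

The white sphere was at about (14.1, 3.6) and moved to about (16.2, 6.5).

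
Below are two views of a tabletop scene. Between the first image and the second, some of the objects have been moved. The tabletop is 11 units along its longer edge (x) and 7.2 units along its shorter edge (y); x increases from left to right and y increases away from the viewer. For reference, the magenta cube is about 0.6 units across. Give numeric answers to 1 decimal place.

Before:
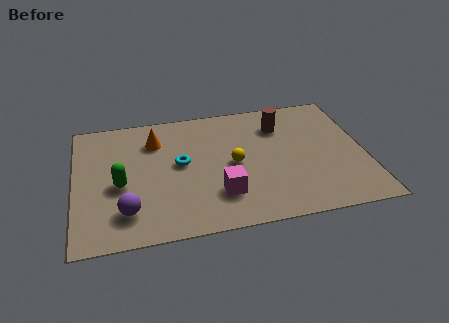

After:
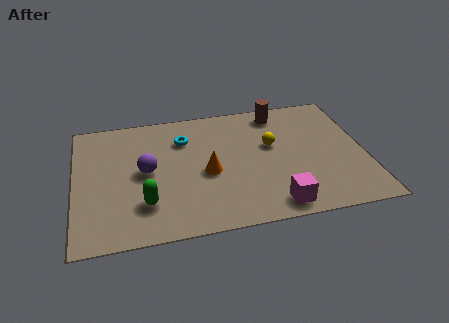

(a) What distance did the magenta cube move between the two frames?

2.2

The magenta cube moved from about (5.4, 1.9) to (7.4, 0.9), a distance of √(2.0² + 1.0²) ≈ 2.2.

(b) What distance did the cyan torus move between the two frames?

1.4

From (4.0, 3.9) to (4.2, 5.3), the cyan torus covered √(0.2² + 1.4²) ≈ 1.4 units.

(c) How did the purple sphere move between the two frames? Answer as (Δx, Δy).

(0.8, 2.1)

The purple sphere was at about (1.9, 1.6) and moved to about (2.7, 3.7).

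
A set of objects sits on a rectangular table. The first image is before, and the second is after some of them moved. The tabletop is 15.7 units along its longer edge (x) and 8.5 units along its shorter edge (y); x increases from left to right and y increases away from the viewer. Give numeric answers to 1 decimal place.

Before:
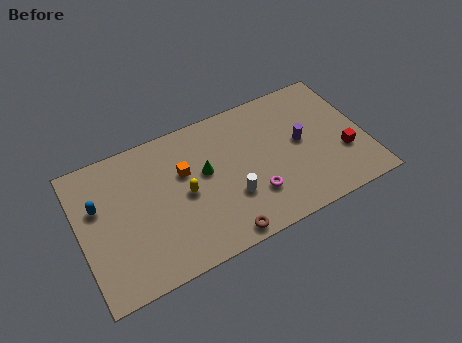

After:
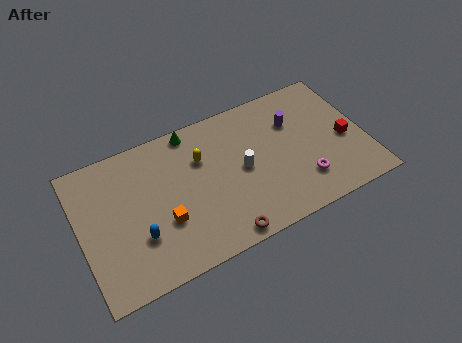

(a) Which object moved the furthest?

the blue capsule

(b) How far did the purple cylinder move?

1.4

The purple cylinder moved from about (12.2, 4.5) to (12.0, 5.9), a distance of √(0.2² + 1.4²) ≈ 1.4.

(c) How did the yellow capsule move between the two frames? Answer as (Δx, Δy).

(1.1, 1.7)

The yellow capsule started near (5.7, 4.1) and ended near (6.8, 5.8).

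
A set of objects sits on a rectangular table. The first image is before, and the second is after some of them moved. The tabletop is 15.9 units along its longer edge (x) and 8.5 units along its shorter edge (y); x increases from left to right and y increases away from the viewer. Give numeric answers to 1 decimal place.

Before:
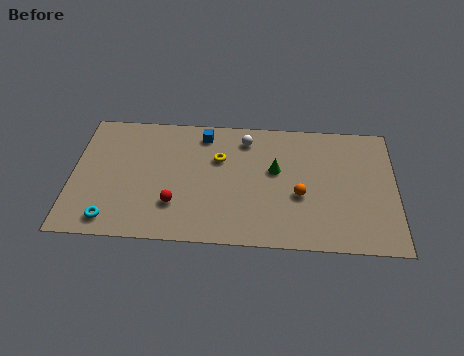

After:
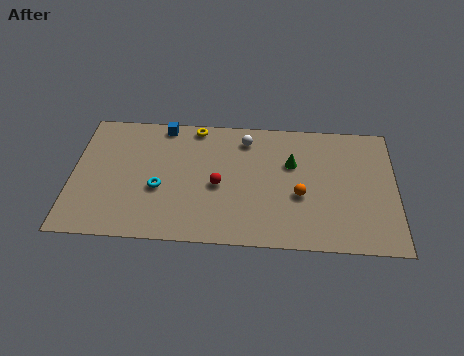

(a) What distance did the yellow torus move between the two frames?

2.4

The yellow torus moved from about (7.2, 5.6) to (6.0, 7.7), a distance of √(1.2² + 2.1²) ≈ 2.4.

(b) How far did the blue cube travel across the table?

2.1

From (6.4, 7.2) to (4.4, 7.7), the blue cube covered √(2.0² + 0.5²) ≈ 2.1 units.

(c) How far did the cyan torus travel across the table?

3.2

From (2.0, 1.2) to (4.3, 3.4), the cyan torus covered √(2.3² + 2.2²) ≈ 3.2 units.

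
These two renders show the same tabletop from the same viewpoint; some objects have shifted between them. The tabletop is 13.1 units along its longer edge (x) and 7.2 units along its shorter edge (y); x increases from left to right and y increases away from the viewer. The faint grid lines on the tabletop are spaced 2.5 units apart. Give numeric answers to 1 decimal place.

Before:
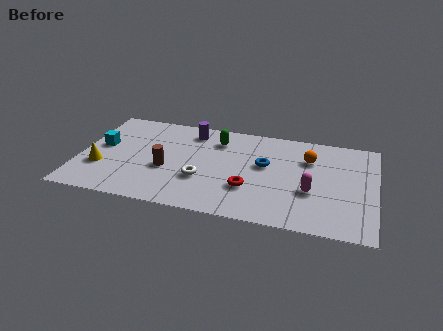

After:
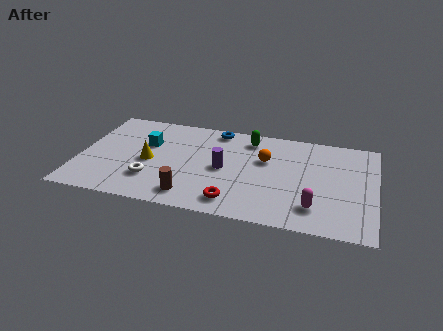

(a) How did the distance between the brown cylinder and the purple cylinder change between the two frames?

-0.6

The distance was about 3.2 in the first image and 2.6 in the second, so they moved 0.6 units closer together.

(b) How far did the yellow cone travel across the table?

2.3

From (1.0, 2.4) to (3.1, 3.3), the yellow cone covered √(2.1² + 0.9²) ≈ 2.3 units.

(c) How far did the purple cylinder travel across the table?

3.0

The purple cylinder was near (4.8, 6.0) before and (6.4, 3.5) after, so it travelled √(1.6² + 2.5²) ≈ 3.0 units.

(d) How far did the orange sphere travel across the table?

2.0

The orange sphere moved from about (10.1, 5.1) to (8.2, 4.6), a distance of √(1.9² + 0.5²) ≈ 2.0.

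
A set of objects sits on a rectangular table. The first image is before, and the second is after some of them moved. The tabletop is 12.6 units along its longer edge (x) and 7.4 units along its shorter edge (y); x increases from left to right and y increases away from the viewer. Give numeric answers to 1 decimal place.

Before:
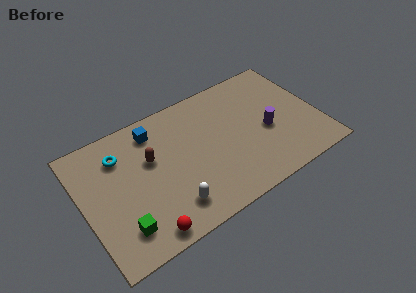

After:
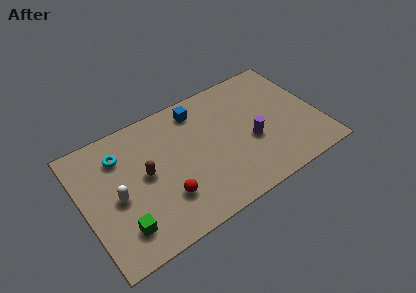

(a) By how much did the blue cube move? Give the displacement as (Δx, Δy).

(2.4, 0.1)

From the two frames, the blue cube sits at roughly (4.1, 6.1) before and (6.5, 6.2) after.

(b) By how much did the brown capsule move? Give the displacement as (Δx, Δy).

(-0.4, -0.7)

The brown capsule was at about (3.7, 4.6) and moved to about (3.3, 3.9).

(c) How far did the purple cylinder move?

0.9

The purple cylinder moved from about (9.8, 3.2) to (8.9, 3.0), a distance of √(0.9² + 0.2²) ≈ 0.9.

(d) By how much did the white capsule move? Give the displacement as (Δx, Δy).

(-2.6, 1.9)

The white capsule started near (4.3, 1.5) and ended near (1.7, 3.4).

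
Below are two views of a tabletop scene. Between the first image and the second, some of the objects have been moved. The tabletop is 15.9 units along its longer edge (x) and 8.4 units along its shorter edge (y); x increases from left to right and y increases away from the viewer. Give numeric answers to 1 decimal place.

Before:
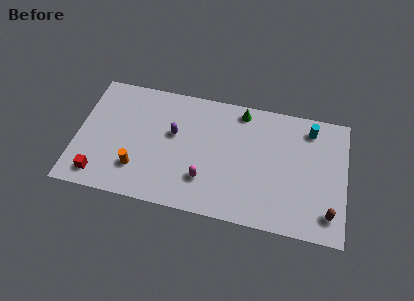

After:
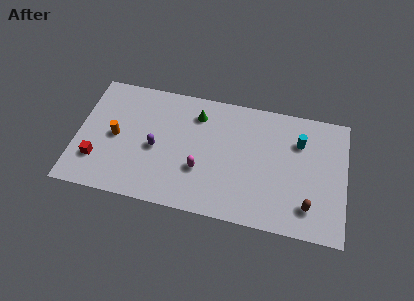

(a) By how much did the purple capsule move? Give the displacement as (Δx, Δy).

(-1.0, -1.2)

The purple capsule started near (5.7, 5.0) and ended near (4.7, 3.8).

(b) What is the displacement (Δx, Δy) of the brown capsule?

(-1.2, 0.2)

The brown capsule was at about (15.0, 1.6) and moved to about (13.8, 1.8).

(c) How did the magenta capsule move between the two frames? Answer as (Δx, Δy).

(-0.3, 0.6)

The magenta capsule started near (7.7, 2.3) and ended near (7.4, 2.9).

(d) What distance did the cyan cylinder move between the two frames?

1.2

The cyan cylinder was near (13.7, 7.0) before and (13.1, 6.0) after, so it travelled √(0.6² + 1.0²) ≈ 1.2 units.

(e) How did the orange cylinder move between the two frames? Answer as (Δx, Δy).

(-1.4, 1.9)

The orange cylinder was at about (3.7, 2.2) and moved to about (2.3, 4.1).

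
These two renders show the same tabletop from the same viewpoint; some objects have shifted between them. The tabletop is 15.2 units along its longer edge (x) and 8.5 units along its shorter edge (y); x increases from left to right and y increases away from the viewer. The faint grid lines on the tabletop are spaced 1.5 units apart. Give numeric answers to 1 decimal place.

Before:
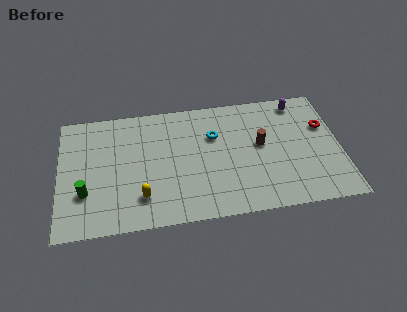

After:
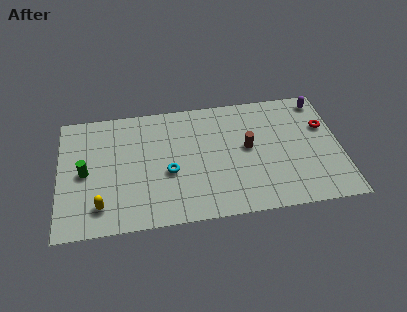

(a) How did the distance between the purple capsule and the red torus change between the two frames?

-0.4

They were about 2.3 units apart before and 1.9 after — 0.4 units closer together.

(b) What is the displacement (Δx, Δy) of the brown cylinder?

(-0.7, -0.1)

From the two frames, the brown cylinder sits at roughly (10.9, 4.7) before and (10.2, 4.6) after.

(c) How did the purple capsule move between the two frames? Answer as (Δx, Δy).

(1.2, 0.0)

The purple capsule was at about (13.1, 7.4) and moved to about (14.3, 7.4).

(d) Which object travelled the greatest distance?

the cyan torus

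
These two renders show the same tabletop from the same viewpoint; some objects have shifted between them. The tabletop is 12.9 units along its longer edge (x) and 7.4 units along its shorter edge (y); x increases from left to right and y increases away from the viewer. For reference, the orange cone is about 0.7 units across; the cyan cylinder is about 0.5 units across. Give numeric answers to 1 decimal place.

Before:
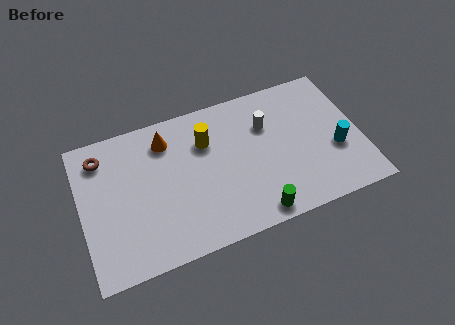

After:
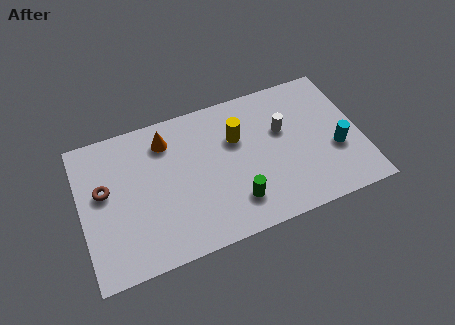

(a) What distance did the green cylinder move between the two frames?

1.2

The green cylinder moved from about (7.7, 0.8) to (6.9, 1.7), a distance of √(0.8² + 0.9²) ≈ 1.2.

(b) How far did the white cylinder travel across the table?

0.9

The white cylinder was near (8.7, 5.1) before and (9.4, 4.6) after, so it travelled √(0.7² + 0.5²) ≈ 0.9 units.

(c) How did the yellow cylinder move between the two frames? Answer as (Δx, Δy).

(1.4, -0.3)

From the two frames, the yellow cylinder sits at roughly (5.9, 5.2) before and (7.3, 4.9) after.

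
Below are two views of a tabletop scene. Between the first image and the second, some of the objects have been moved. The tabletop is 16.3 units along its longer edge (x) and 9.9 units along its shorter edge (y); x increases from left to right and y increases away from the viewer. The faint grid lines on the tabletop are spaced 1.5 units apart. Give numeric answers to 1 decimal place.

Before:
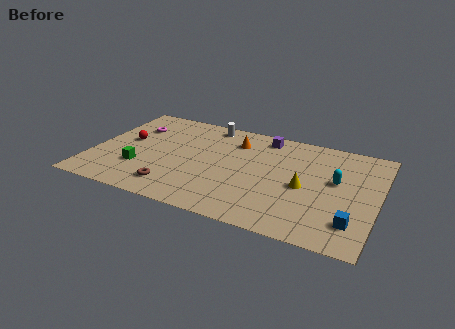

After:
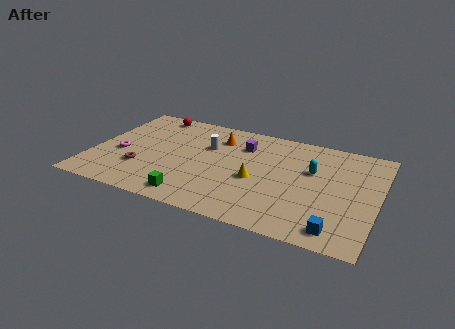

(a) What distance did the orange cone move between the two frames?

1.0

From (7.9, 7.6) to (6.9, 7.6), the orange cone covered √(1.0² + 0.0²) ≈ 1.0 units.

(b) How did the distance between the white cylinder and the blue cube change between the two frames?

-1.6

Before: roughly 11.1 units apart; after: 9.5. That's 1.6 units closer together.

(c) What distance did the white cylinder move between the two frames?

2.3

From (6.2, 8.8) to (6.4, 6.5), the white cylinder covered √(0.2² + 2.3²) ≈ 2.3 units.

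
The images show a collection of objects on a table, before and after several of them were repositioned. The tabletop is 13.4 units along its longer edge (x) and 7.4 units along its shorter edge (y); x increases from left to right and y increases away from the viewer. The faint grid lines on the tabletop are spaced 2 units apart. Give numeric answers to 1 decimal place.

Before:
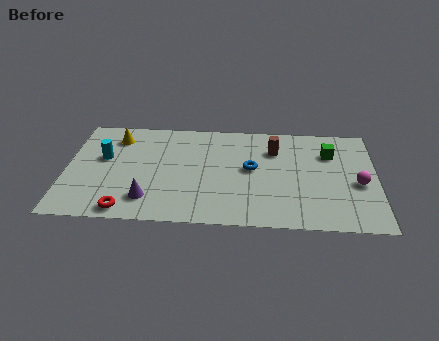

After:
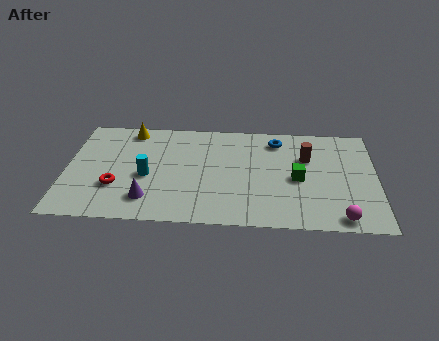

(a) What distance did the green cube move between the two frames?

2.4

The green cube was near (11.4, 5.3) before and (10.0, 3.4) after, so it travelled √(1.4² + 1.9²) ≈ 2.4 units.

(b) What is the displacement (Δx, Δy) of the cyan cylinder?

(1.9, -1.2)

The cyan cylinder started near (1.6, 4.4) and ended near (3.5, 3.2).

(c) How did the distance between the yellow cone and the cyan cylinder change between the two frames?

+1.8

They were about 1.6 units apart before and 3.4 after — 1.8 units further apart.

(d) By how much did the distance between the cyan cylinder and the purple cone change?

-1.8

They were about 3.4 units apart before and 1.6 after — 1.8 units closer together.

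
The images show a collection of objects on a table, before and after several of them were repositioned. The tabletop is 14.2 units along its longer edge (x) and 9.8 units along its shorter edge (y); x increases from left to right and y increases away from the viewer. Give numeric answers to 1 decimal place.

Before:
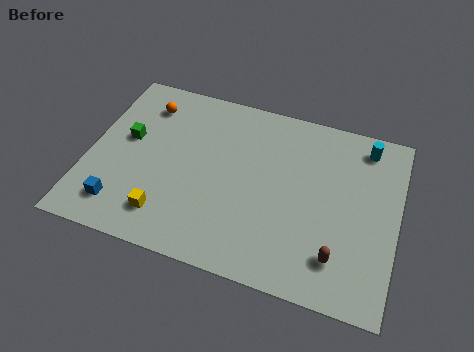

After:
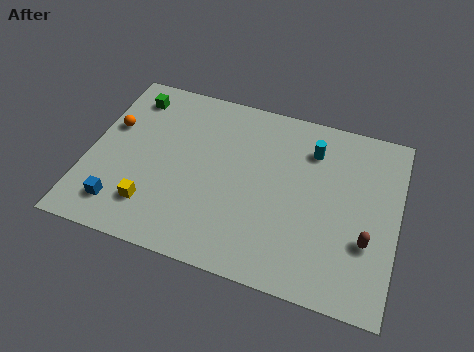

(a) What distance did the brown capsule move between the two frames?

1.7

From (11.7, 2.1) to (12.9, 3.3), the brown capsule covered √(1.2² + 1.2²) ≈ 1.7 units.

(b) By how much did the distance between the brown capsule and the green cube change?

+1.7

They were about 10.6 units apart before and 12.3 after — 1.7 units further apart.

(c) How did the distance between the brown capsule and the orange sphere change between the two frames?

+1.3

Before: roughly 11.0 units apart; after: 12.3. That's 1.3 units further apart.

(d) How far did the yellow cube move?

0.8

The yellow cube was near (3.9, 1.9) before and (3.2, 2.2) after, so it travelled √(0.7² + 0.3²) ≈ 0.8 units.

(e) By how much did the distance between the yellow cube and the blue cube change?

-0.6

They were about 2.1 units apart before and 1.5 after — 0.6 units closer together.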